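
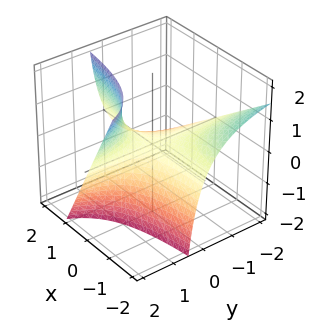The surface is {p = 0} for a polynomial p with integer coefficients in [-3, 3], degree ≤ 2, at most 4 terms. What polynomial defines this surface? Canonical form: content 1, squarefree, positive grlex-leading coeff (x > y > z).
x*y + y*z - z

1. deg p = 2. A generic line meets the surface in up to 2 points.
2. Against the integer gridlines: every point of the x-axis in the box is on the surface; the visible y-axis segment lies entirely on the surface; it meets the z-axis at z = 0 (among the integer gridlines).
3. Solving for integer coefficients yields p as stated.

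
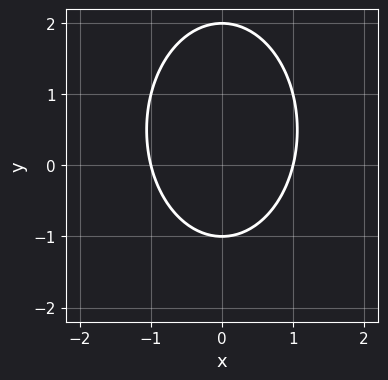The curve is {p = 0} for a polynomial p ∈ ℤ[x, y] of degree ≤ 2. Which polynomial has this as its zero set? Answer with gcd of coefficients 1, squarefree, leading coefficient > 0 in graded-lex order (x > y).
First, the degree is 2 — no degree-1 curve has this shape.
Next, symmetries: mirror symmetry x ↦ −x ⇒ only even powers of x.
Next, reading off the gridlines: among the integer gridlines, it crosses the y-axis at y ∈ {-1, 2}; among the integer gridlines, it crosses the x-axis at x ∈ {-1, 1}.
Finally, assembling these constraints gives the stated polynomial.

2*x^2 + y^2 - y - 2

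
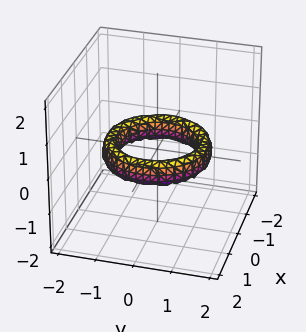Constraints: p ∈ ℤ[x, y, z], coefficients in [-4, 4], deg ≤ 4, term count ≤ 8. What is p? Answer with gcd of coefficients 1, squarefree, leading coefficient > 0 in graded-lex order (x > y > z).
x^4 + 2*x^2*y^2 + y^4 - 3*x^2 - 3*y^2 + 2*z^2 + 2

(a) deg p = 4. A generic line meets the surface in up to 4 points.
(b) Symmetry: every cross-section ⟂ z is a circle, so x, y appear only via x² + y².
(c) Observable constraints: the x-axis gridline crossings are at x ∈ {-1, 1}; among the integer gridlines, it crosses the y-axis at y ∈ {-1, 1}; the surface avoids every integer z-axis point in the box; a circular section at z = 0 has radius exactly 1.
(d) Matching integer coefficients to the picture gives p.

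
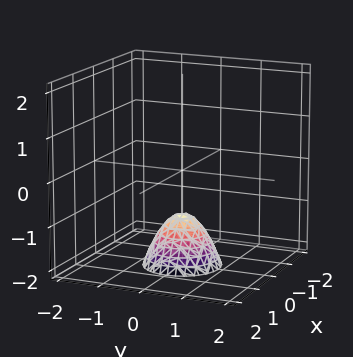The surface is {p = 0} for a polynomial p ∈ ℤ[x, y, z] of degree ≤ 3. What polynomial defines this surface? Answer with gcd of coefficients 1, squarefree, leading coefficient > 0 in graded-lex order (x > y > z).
3*x^2 + 3*y^2 + 2*z + 2

deg p = 2.
By symmetry, the z-axis is an axis of rotation, so x and y enter only as x² + y².
Checking where it meets the axes: a circular section at z = -2 has radius between 0 and 1; the surface avoids every integer y-axis point in the box; it crosses the z-axis at the gridline z = -1.
Matching integer coefficients to the picture gives p.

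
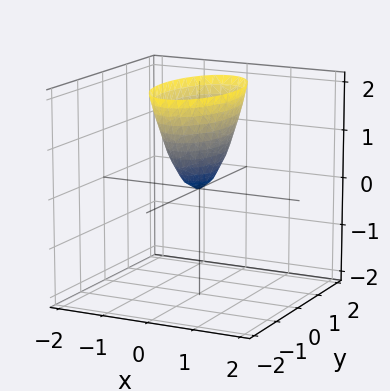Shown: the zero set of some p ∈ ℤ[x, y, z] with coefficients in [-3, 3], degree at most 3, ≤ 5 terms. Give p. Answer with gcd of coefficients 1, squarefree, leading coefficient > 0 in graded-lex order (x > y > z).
3*x^2 + y^2 - z

1. deg p = 2. A single bowl opening along one axis; a quadric.
2. Symmetries: the y ↦ −y reflection is a symmetry, so y appears only in even powers; it's symmetric under x → −x, forcing even powers of x.
3. Checking where it meets the axes: it meets the x-axis at x = 0 (among the integer gridlines); it crosses the z-axis at the gridline z = 0; it crosses the y-axis at the gridline y = 0.
4. Fitting integer coefficients to these (and the overall shape) gives p.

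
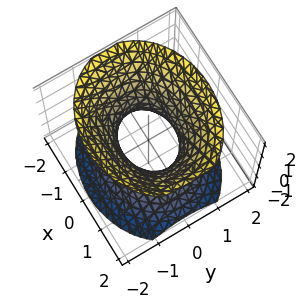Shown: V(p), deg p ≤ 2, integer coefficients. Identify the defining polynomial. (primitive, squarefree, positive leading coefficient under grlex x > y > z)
The degree is 2 — an hourglass — one-sheet hyperboloid; a quadric.
Symmetries: it's symmetric under y → −y, forcing even powers of y; it's symmetric under z → −z, forcing even powers of z; the x ↦ −x reflection is a symmetry, so x appears only in even powers.
From the visible intercepts: among the integer gridlines, it crosses the x-axis at x ∈ {-1, 1}; no z-intercept at any integer in the box.
Matching integer coefficients to the picture gives p.

2*x^2 + 3*y^2 - 2*z^2 - 2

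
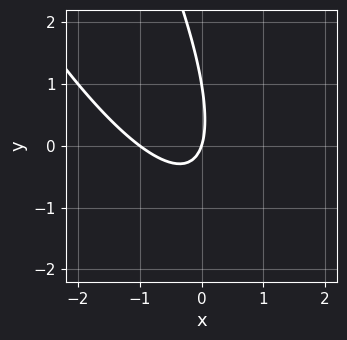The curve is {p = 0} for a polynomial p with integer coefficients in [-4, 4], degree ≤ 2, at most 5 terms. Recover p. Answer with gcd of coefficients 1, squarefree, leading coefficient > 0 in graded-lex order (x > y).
3*x^2 + 3*x*y + y^2 + 3*x - y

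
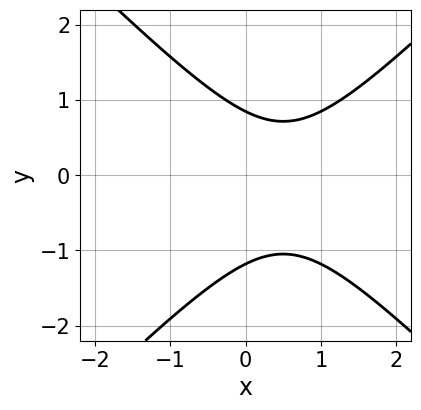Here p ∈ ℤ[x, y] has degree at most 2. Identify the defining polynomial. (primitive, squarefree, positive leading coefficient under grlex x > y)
3*x^2 - 3*y^2 - 3*x - y + 3

1. The degree is 2 — no degree-1 curve has this shape.
2. Against the integer gridlines: it misses every integer gridline on the x-axis.
3. The integer polynomial consistent with all of this is the stated p.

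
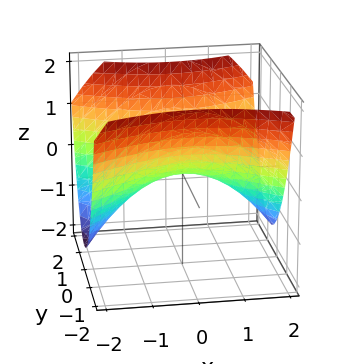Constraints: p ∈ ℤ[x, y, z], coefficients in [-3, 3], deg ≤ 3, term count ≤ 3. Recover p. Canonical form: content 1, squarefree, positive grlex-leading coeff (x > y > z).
x^2 - 2*y^2 + 3*z

Degree: a saddle surface; a quadric, so deg p = 2.
Symmetries: it's symmetric under y → −y, forcing even powers of y; it's symmetric under x → −x, forcing even powers of x.
Reading off the gridlines: it crosses the x-axis at the gridline x = 0; one y-axis crossing is at y = 0.
Solving for integer coefficients yields p as stated.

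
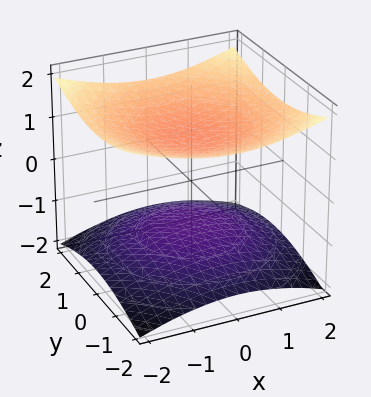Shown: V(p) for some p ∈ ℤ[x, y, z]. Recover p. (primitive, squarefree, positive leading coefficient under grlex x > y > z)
1. The picture has 2 separate pieces. They look like related sheets of one shape, so recover p as a whole.
2. The degree is 2 — two separate bowl-shaped sheets opening away from each other; a quadric.
3. Symmetries: the surface is invariant under rotation about z: p = q(x² + y², z); it's symmetric under z → −z, forcing even powers of z.
4. From the visible intercepts: it misses every integer gridline on the x-axis; the z-axis gridline crossings are at z ∈ {-1, 1}; it misses every integer gridline on the y-axis.
5. Assembling these constraints gives the stated polynomial.

x^2 + y^2 - 3*z^2 + 3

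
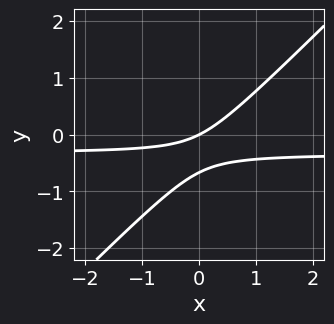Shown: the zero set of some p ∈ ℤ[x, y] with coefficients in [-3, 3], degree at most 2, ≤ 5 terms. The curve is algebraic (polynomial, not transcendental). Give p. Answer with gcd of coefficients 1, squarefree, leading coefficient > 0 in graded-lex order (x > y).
3*x*y - 3*y^2 + x - 2*y

First, the degree is 2 — the shape is more complex than any degree-1 curve.
Then, against the integer gridlines: it crosses the x-axis at the gridline x = 0; it crosses the y-axis at the gridline y = 0.
Finally, the integer polynomial consistent with all of this is the stated p.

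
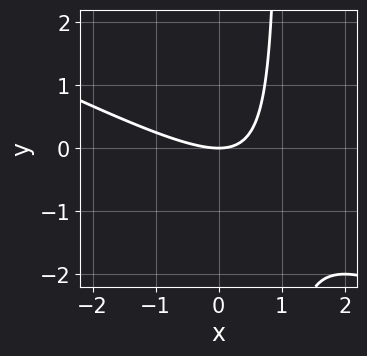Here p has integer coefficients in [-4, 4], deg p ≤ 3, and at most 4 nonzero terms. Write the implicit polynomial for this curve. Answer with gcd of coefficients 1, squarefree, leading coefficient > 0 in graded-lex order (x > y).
x^2 + 2*x*y - 2*y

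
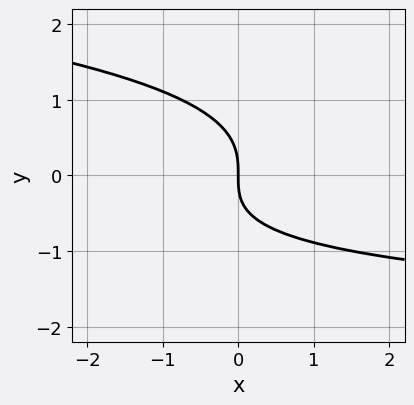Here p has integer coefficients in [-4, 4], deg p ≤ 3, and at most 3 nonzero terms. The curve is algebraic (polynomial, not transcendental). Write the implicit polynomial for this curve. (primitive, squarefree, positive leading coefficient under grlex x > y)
3*y^3 + x*y + 3*x

The degree is 3 — the shape is more complex than any degree-2 curve.
Reading off the gridlines: one y-axis crossing is at y = 0; one x-axis crossing is at x = 0.
Putting this together gives p.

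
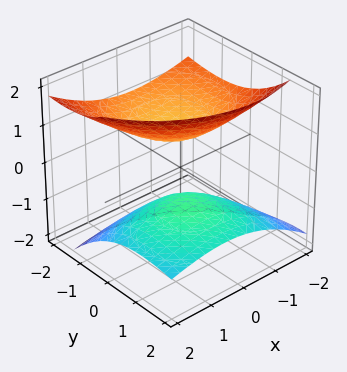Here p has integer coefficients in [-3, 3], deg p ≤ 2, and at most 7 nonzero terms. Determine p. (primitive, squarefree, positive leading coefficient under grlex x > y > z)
The picture has 2 separate pieces. They look like related sheets of one shape, so recover p as a whole.
The degree is 2 — no degree-1 surface has this shape.
Against the integer gridlines: no y-intercept at any integer in the box; it misses every integer gridline on the x-axis.
Together with the visible shape, these determine p as stated.

x^2 + x*z + y^2 + 2*y*z - 2*z^2 + 1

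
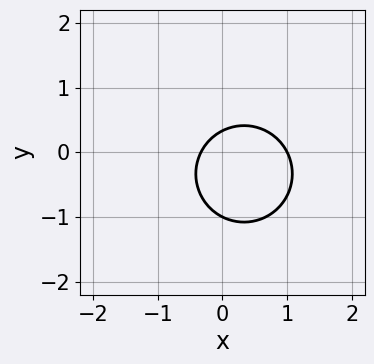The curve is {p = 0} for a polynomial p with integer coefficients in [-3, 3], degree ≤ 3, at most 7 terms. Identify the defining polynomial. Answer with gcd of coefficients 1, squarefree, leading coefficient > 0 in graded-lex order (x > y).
3*x^2 + 3*y^2 - 2*x + 2*y - 1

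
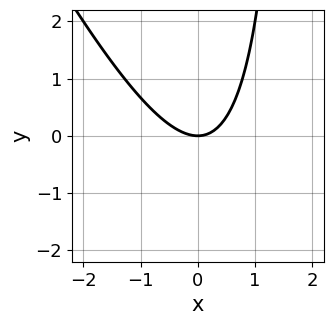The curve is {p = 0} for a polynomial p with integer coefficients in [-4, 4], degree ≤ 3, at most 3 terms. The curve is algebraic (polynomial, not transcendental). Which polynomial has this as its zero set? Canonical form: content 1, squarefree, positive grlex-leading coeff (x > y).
(a) deg p = 2. A generic line meets the curve in up to 2 points.
(b) Checking where it meets the axes: one y-axis crossing is at y = 0; one x-axis crossing is at x = 0.
(c) The integer polynomial consistent with all of this is the stated p.

2*x^2 + x*y - 2*y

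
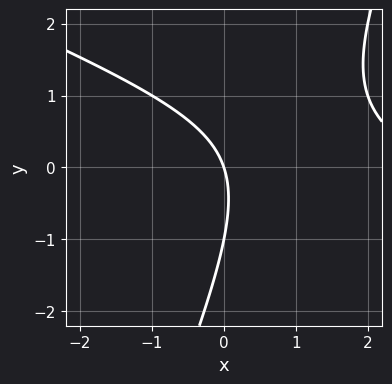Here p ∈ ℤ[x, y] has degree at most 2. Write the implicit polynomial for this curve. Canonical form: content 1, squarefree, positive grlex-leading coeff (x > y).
x^2 + 2*x*y - y^2 - 3*x - y

First, degree: no degree-1 curve has this shape, so deg p = 2.
Next, reading off the gridlines: the y-axis gridline crossings are at y ∈ {-1, 0}; it crosses the x-axis at the gridline x = 0.
Finally, matching integer coefficients to the picture gives p.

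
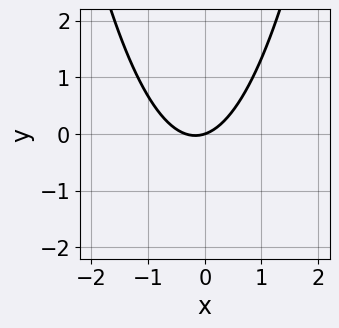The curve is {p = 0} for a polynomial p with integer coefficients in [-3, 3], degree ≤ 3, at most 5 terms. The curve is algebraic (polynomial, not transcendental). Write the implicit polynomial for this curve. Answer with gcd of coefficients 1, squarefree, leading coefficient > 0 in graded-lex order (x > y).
3*x^2 + x - 3*y

First, deg p = 2. No degree-1 curve has this shape.
Next, checking where it meets the axes: it crosses the x-axis at the gridline x = 0; it crosses the y-axis at the gridline y = 0.
Finally, solving for integer coefficients yields p as stated.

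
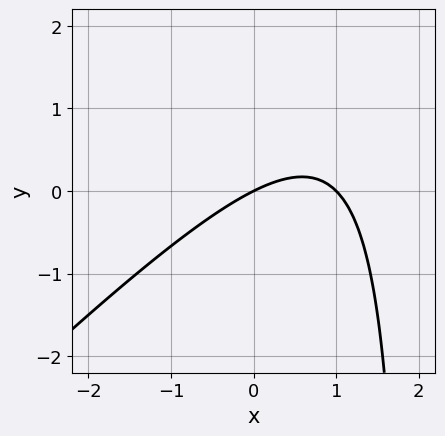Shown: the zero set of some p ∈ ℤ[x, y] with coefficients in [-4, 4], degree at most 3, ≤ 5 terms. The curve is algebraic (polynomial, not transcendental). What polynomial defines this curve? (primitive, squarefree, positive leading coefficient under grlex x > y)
x^2 - x*y - x + 2*y

1. Degree: no degree-1 curve has this shape, so deg p = 2.
2. Observable constraints: it meets the y-axis at y = 0 (among the integer gridlines); among the integer gridlines, it crosses the x-axis at x ∈ {0, 1}.
3. Putting this together gives p.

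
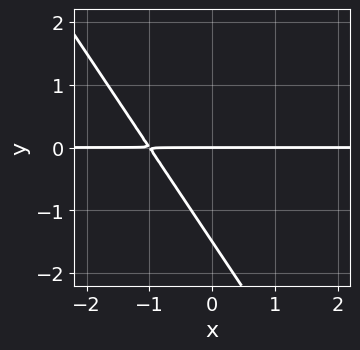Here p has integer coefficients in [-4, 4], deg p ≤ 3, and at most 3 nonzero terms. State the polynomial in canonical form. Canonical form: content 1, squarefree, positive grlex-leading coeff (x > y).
(a) deg p = 2. The shape is more complex than any degree-1 curve.
(b) Reading off the gridlines: every point of the x-axis in the box is on the curve; it meets the y-axis at y = 0 (among the integer gridlines).
(c) Solving for integer coefficients yields p as stated.

3*x*y + 2*y^2 + 3*y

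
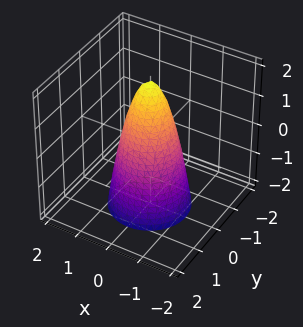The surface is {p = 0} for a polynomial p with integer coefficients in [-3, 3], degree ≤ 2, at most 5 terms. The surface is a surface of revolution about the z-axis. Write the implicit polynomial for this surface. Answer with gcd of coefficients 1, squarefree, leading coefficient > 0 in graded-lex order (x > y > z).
3*x^2 + 3*y^2 + z - 2

First, the degree is 2 — no degree-1 surface has this shape.
Next, symmetries: rotational symmetry about the z-axis ⇒ p depends on x, y only through x² + y².
Then, checking where it meets the axes: it crosses the z-axis at the gridline z = 2; a circular section at z = -2 has radius between 1 and 2.
Finally, together with the visible shape, these determine p as stated.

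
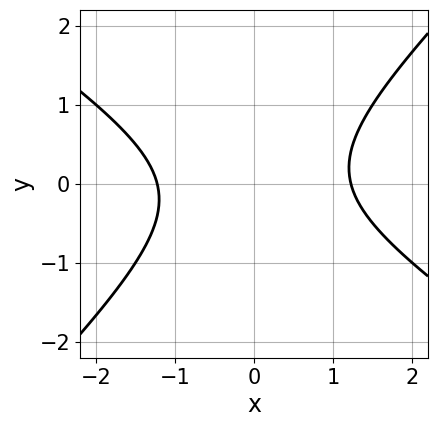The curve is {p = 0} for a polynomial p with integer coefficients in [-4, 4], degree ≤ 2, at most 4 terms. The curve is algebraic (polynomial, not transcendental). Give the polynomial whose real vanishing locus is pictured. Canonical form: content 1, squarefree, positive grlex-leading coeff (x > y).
2*x^2 + x*y - 3*y^2 - 3

1. deg p = 2. No degree-1 curve has this shape.
2. From the axis intercepts and sections: the curve avoids every integer y-axis point in the box.
3. Putting this together gives p.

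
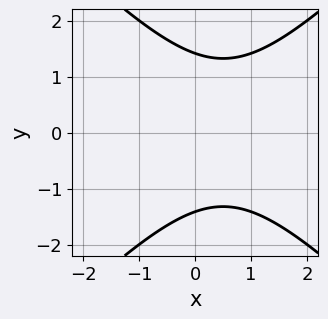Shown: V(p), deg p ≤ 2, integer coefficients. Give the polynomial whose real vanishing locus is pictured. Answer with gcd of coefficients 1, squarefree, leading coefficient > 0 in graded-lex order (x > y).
x^2 - y^2 - x + 2

(a) deg p = 2. A generic line meets the curve in up to 2 points.
(b) Symmetries: it's symmetric under y → −y, forcing even powers of y.
(c) Checking where it meets the axes: the curve avoids every integer x-axis point in the box.
(d) Solving for integer coefficients yields p as stated.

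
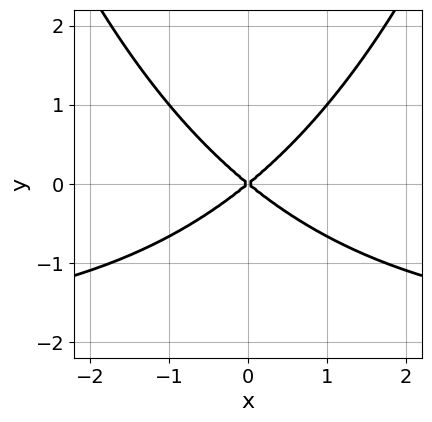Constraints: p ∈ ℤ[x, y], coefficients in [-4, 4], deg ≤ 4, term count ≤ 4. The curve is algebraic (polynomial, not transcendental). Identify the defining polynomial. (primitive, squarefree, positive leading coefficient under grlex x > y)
x^2*y + 2*x^2 - 3*y^2

First, the degree is 3 — no degree-2 curve has this shape.
Then, symmetries: it's symmetric under x → −x, forcing even powers of x.
Then, reading off the gridlines: it meets the y-axis at y = 0 (among the integer gridlines); one x-axis crossing is at x = 0.
Finally, together with the visible shape, these determine p as stated.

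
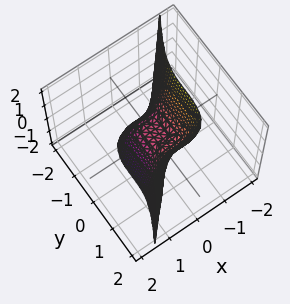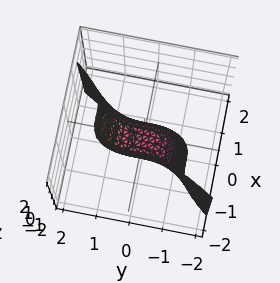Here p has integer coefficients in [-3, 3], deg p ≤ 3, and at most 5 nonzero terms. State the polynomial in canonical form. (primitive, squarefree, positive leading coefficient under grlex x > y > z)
(a) deg p = 3. The shape is more complex than any degree-2 surface.
(b) Against the integer gridlines: one y-axis crossing is at y = 0; it crosses the z-axis at the gridline z = 0; one x-axis crossing is at x = 0.
(c) Solving for integer coefficients yields p as stated.

3*x^3 - y^3 + x^2 + z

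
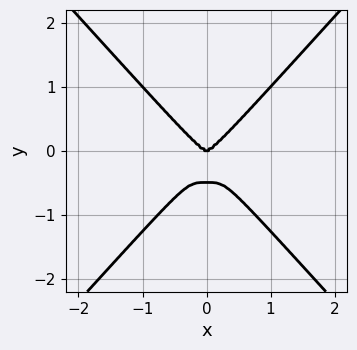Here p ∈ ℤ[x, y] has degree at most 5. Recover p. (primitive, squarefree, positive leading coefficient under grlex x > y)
1. The degree is 4 — no degree-3 curve has this shape.
2. Symmetries: it's symmetric under x → −x, forcing even powers of x.
3. From the visible intercepts: one y-axis crossing is at y = 0; one x-axis crossing is at x = 0.
4. Matching integer coefficients to the picture gives p.

3*x^4 - 2*y^4 - y^3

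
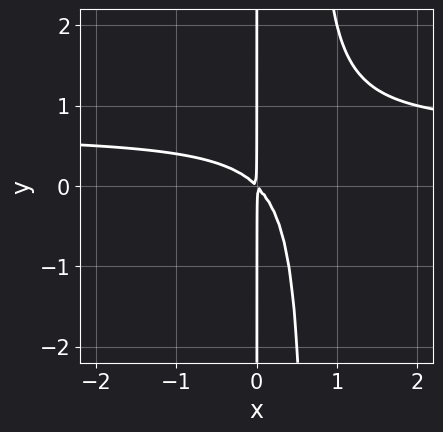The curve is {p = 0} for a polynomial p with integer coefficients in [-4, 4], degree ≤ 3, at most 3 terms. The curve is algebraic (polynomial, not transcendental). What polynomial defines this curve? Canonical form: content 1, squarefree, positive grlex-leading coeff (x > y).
(a) The degree is 3 — no degree-2 curve has this shape.
(b) Against the integer gridlines: the visible y-axis segment lies entirely on the curve.
(c) These observations pin down the coefficients.

3*x^2*y - 2*x^2 - 2*x*y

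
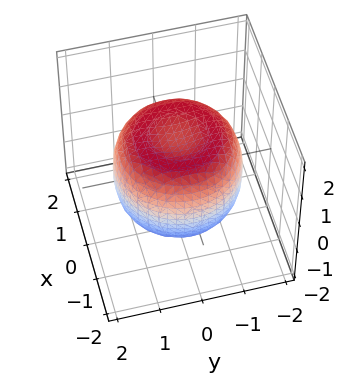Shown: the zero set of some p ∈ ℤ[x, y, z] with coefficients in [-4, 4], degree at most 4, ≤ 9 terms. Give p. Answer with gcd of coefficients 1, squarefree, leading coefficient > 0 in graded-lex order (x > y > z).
Degree: a generic line meets the surface in up to 4 points, so deg p = 4.
Symmetries: the z-axis is an axis of rotation, so x and y enter only as x² + y².
Checking where it meets the axes: the z-axis gridline crossings are at z ∈ {-1, 1}; a circular section at z = 1 has radius between 1 and 2.
Assembling these constraints gives the stated polynomial.

2*x^4 + 4*x^2*y^2 + 2*y^4 - 3*x^2 - 3*y^2 + 3*z^2 - 3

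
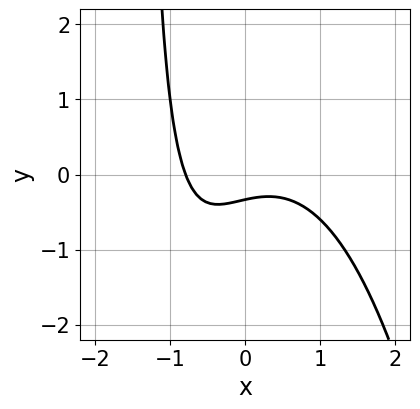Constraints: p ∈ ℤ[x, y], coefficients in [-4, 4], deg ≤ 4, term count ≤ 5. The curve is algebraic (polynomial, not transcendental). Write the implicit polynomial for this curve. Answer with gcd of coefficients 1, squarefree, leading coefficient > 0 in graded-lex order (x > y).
2*x^3 + 2*x*y + 3*y + 1

deg p = 3.
Matching integer coefficients to the picture gives p.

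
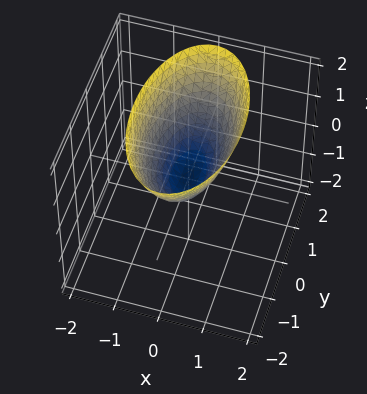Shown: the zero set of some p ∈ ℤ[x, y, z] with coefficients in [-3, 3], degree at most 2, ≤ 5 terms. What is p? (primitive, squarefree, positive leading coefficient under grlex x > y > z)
3*x^2 + y^2 - 2*z

(a) The degree is 2 — a single bowl opening along one axis; a quadric.
(b) Symmetries: mirror symmetry y ↦ −y ⇒ only even powers of y; mirror symmetry x ↦ −x ⇒ only even powers of x.
(c) Checking where it meets the axes: it meets the z-axis at z = 0 (among the integer gridlines); it meets the y-axis at y = 0 (among the integer gridlines); it crosses the x-axis at the gridline x = 0.
(d) Assembling these constraints gives the stated polynomial.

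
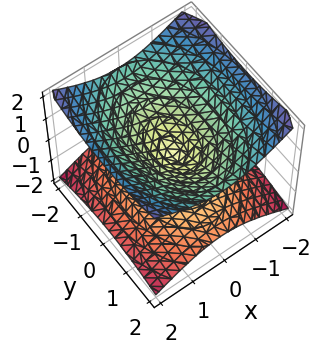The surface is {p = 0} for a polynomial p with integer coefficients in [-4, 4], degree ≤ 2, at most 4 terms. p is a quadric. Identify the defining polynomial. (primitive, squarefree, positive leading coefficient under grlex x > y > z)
The degree is 2 — two nappes meeting at a single point; a quadric.
Symmetries: the z ↦ −z reflection is a symmetry, so z appears only in even powers; it's symmetric under y → −y, forcing even powers of y; it's symmetric under x → −x, forcing even powers of x.
Checking where it meets the axes: it meets the z-axis at z = 0 (among the integer gridlines); it crosses the x-axis at the gridline x = 0; it crosses the y-axis at the gridline y = 0.
Matching integer coefficients to the picture gives p.

2*x^2 + y^2 - 3*z^2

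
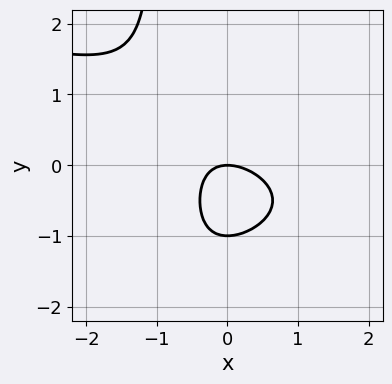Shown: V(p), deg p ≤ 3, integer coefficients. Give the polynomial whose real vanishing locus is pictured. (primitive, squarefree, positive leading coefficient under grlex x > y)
deg p = 3. No degree-2 curve has this shape.
Reading off the gridlines: among the integer gridlines, it crosses the y-axis at y ∈ {-1, 0}; one x-axis crossing is at x = 0.
Solving for integer coefficients yields p as stated.

x*y^2 + x^2 + x*y + y^2 + y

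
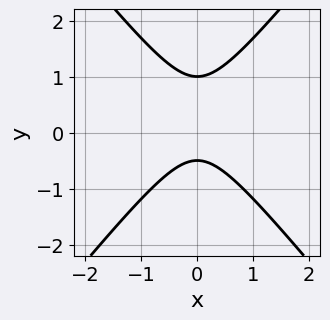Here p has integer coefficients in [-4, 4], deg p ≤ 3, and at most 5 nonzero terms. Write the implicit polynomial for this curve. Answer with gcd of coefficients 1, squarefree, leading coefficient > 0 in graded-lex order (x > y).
3*x^2 - 2*y^2 + y + 1

1. deg p = 2. No degree-1 curve has this shape.
2. Symmetries: the x ↦ −x reflection is a symmetry, so x appears only in even powers.
3. Observable constraints: one y-axis crossing is at y = 1; it misses every integer gridline on the x-axis.
4. Matching integer coefficients to the picture gives p.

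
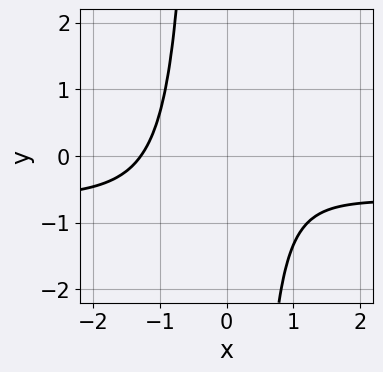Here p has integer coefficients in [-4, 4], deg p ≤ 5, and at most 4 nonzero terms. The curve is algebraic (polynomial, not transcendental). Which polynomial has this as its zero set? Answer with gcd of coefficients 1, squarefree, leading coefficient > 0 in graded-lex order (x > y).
(a) deg p = 4. The shape is more complex than any degree-3 curve.
(b) Observable constraints: it misses every integer gridline on the y-axis.
(c) Assembling these constraints gives the stated polynomial.

3*x^3*y + 2*x^3 - x + 3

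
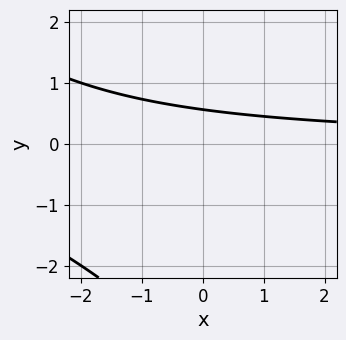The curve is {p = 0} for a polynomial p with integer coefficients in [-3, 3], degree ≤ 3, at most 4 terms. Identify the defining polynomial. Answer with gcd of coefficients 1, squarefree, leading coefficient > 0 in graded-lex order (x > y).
x*y + y^2 + 3*y - 2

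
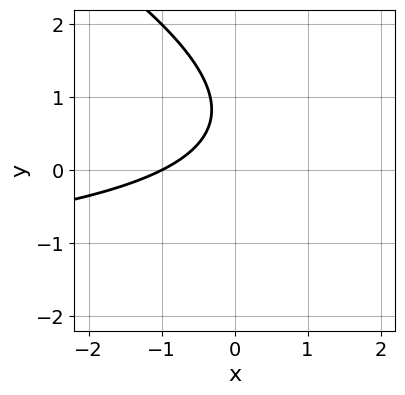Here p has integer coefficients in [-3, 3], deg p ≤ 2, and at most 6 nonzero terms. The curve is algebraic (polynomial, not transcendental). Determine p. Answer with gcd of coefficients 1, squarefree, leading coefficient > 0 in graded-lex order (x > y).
x*y + 2*y^2 + 2*x - 3*y + 2

(a) The degree is 2 — a generic line meets the curve in up to 2 points.
(b) From the visible intercepts: it crosses the x-axis at the gridline x = -1; no y-intercept at any integer in the box.
(c) Solving for integer coefficients yields p as stated.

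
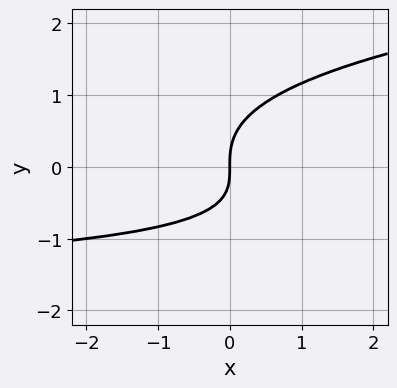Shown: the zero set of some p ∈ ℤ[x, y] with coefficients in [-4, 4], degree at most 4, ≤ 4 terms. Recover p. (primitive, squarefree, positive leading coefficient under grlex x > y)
2*y^3 - x*y - 2*x

1. The degree is 3 — a generic line meets the curve in up to 3 points.
2. From the axis intercepts and sections: one y-axis crossing is at y = 0; it meets the x-axis at x = 0 (among the integer gridlines).
3. The integer polynomial consistent with all of this is the stated p.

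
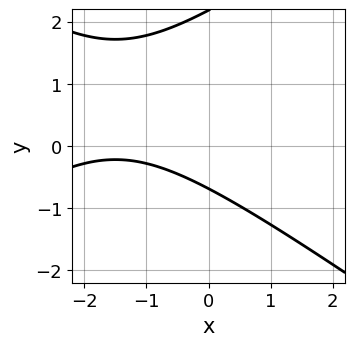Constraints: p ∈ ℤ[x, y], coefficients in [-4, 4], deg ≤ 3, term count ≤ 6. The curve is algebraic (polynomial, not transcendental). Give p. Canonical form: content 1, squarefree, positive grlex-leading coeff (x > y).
x^2 - 2*y^2 + 3*x + 3*y + 3

First, the degree is 2 — the shape is more complex than any degree-1 curve.
Next, checking where it meets the axes: the curve avoids every integer x-axis point in the box.
Finally, together with the visible shape, these determine p as stated.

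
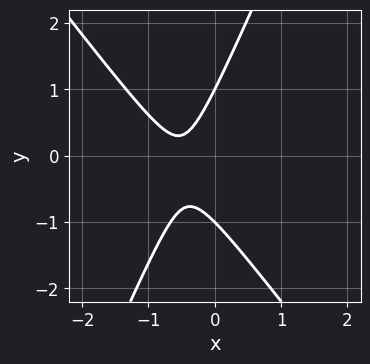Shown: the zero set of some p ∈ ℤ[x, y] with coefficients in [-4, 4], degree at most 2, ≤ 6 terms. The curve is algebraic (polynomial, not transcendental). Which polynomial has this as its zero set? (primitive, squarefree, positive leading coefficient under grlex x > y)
1. deg p = 2. A generic line meets the curve in up to 2 points.
2. From the visible intercepts: no x-intercept at any integer in the box; the y-axis gridline crossings are at y ∈ {-1, 1}.
3. Putting this together gives p.

3*x^2 + x*y - y^2 + 3*x + 1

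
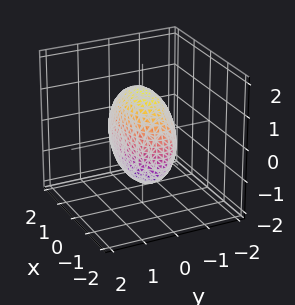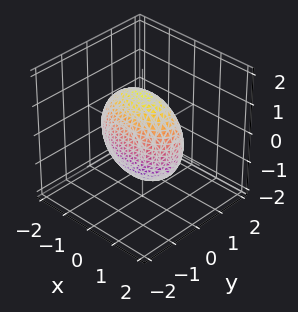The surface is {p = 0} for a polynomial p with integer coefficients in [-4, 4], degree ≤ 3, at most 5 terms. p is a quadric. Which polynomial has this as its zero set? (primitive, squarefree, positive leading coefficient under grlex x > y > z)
(a) deg p = 2. A closed, bounded, convex surface; a quadric.
(b) Symmetries: mirror symmetry x ↦ −x ⇒ only even powers of x; mirror symmetry y ↦ −y ⇒ only even powers of y; the z ↦ −z reflection is a symmetry, so z appears only in even powers.
(c) Solving for integer coefficients yields p as stated.

x^2 + 3*y^2 + z^2 - 2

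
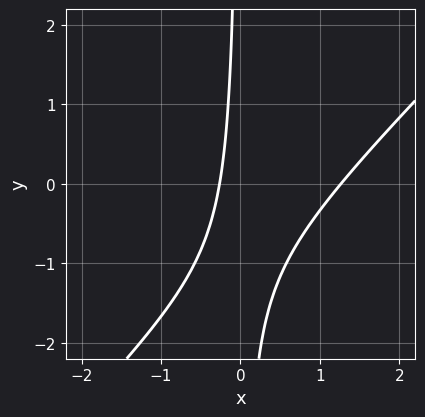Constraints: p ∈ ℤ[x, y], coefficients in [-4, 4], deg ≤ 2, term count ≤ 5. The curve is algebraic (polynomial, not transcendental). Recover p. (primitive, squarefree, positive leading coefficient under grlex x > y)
3*x^2 - 3*x*y - 3*x - 1

First, deg p = 2. The shape is more complex than any degree-1 curve.
Next, from the axis intercepts and sections: no y-intercept at any integer in the box.
Finally, the integer polynomial consistent with all of this is the stated p.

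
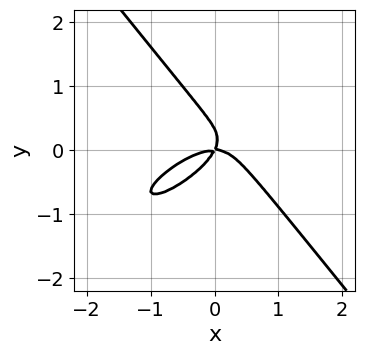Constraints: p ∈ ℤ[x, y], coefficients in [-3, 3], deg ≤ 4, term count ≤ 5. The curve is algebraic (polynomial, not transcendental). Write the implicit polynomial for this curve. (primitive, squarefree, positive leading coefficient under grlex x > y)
(a) The degree is 3 — no degree-2 curve has this shape.
(b) From the visible intercepts: it meets the x-axis at x = 0 (among the integer gridlines); one y-axis crossing is at y = 0.
(c) Matching integer coefficients to the picture gives p.

2*x^3 - 3*x^2*y + 3*y^3 + 2*x*y - y^2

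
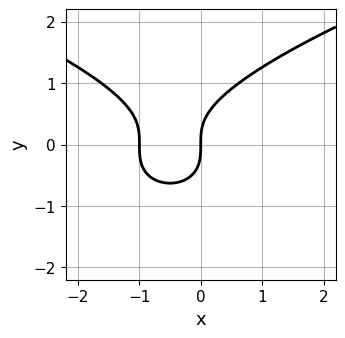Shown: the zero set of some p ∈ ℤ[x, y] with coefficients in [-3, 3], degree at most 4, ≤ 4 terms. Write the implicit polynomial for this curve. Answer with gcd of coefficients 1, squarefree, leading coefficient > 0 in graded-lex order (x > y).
(a) The degree is 3 — a generic line meets the curve in up to 3 points.
(b) Against the integer gridlines: one y-axis crossing is at y = 0; the x-axis gridline crossings are at x ∈ {-1, 0}.
(c) Together with the visible shape, these determine p as stated.

y^3 - x^2 - x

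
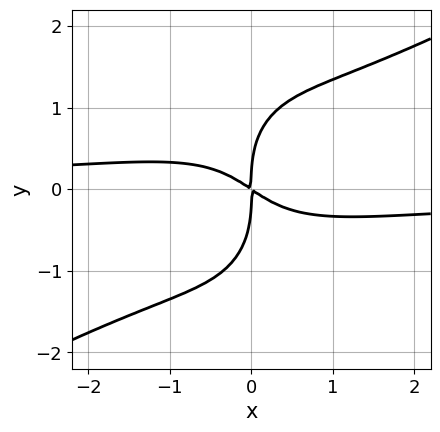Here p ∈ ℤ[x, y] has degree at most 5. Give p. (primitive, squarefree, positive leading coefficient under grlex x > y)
2*x^3*y - 3*x^2*y^2 - y^4 + 2*x^2 + 3*x*y

deg p = 4.
Against the integer gridlines: one y-axis crossing is at y = 0; one x-axis crossing is at x = 0.
The integer polynomial consistent with all of this is the stated p.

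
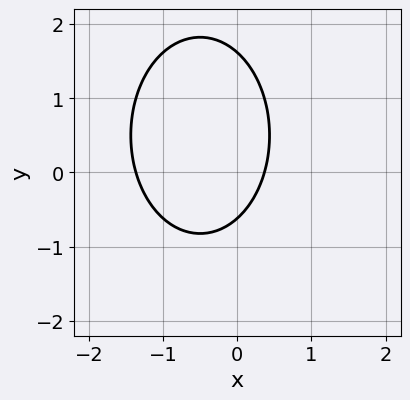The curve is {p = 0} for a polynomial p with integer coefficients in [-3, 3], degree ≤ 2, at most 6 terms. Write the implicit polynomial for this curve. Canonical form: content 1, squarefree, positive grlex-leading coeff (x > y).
2*x^2 + y^2 + 2*x - y - 1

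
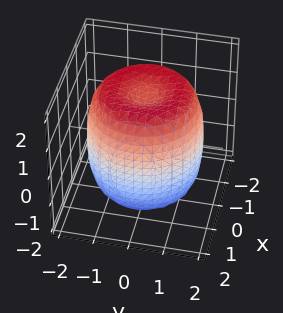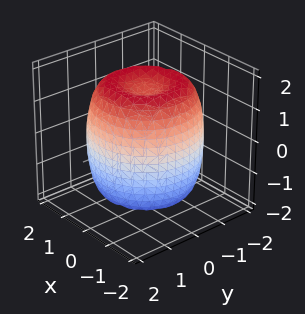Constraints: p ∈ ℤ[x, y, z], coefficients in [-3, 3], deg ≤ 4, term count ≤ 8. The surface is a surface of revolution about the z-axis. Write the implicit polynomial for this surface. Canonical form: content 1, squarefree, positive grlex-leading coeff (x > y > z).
x^4 + 2*x^2*y^2 + y^4 - 2*x^2 - 2*y^2 + z^2 - 2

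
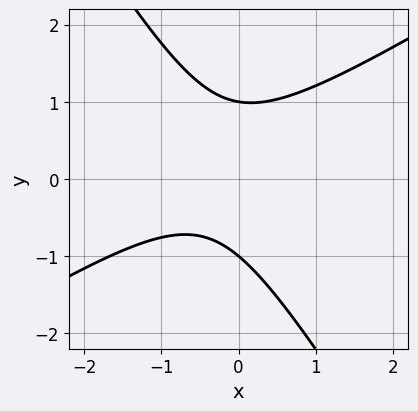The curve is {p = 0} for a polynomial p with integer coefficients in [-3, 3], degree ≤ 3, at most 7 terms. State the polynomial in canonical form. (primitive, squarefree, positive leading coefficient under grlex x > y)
3*x^2 - 3*x*y - 3*y^2 + 2*x + 3

First, the degree is 2 — a generic line meets the curve in up to 2 points.
Then, checking where it meets the axes: no x-intercept at any integer in the box; the y-axis gridline crossings are at y ∈ {-1, 1}.
Finally, together with the visible shape, these determine p as stated.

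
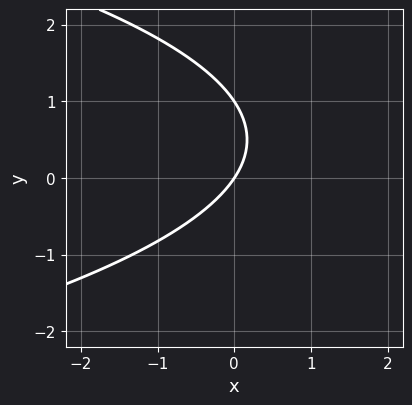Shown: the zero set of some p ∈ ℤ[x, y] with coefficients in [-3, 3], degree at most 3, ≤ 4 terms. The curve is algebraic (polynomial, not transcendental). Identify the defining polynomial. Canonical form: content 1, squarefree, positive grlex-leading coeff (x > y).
2*y^2 + 3*x - 2*y

1. The degree is 2 — no degree-1 curve has this shape.
2. From the visible intercepts: the y-axis gridline crossings are at y ∈ {0, 1}; it crosses the x-axis at the gridline x = 0.
3. Assembling these constraints gives the stated polynomial.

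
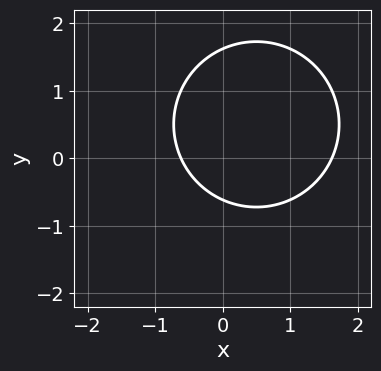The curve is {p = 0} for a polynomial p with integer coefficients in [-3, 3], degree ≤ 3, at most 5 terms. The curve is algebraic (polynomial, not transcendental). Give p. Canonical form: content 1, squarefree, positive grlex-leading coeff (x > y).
x^2 + y^2 - x - y - 1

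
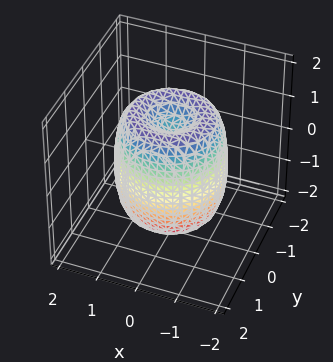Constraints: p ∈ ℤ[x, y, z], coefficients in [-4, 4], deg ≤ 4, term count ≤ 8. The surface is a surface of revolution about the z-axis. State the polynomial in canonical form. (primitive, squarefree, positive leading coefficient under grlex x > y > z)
The degree is 4 — no degree-3 surface has this shape.
Symmetries: rotational symmetry about the z-axis ⇒ p depends on x, y only through x² + y².
Checking where it meets the axes: a circular section at z = 1 has radius between 1 and 2; among the integer gridlines, it crosses the z-axis at z ∈ {-1, 1}.
These observations pin down the coefficients.

2*x^4 + 4*x^2*y^2 + 2*y^4 - 3*x^2 - 3*y^2 + z^2 - 1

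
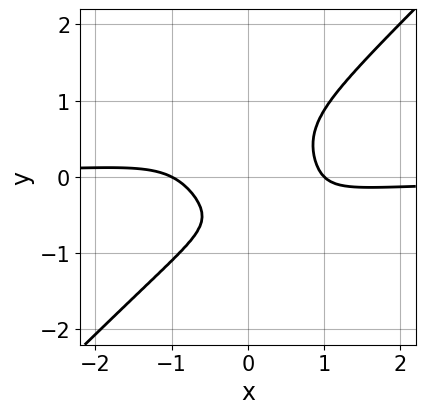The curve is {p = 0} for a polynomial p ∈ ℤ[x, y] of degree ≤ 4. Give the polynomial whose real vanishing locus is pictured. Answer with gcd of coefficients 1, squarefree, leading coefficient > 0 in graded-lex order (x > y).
1. deg p = 4.
2. Against the integer gridlines: among the integer gridlines, it crosses the x-axis at x ∈ {-1, 1}; the curve avoids every integer y-axis point in the box.
3. The integer polynomial consistent with all of this is the stated p.

3*x^3*y - 3*y^4 + x^2 - y - 1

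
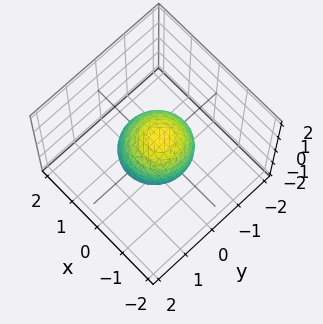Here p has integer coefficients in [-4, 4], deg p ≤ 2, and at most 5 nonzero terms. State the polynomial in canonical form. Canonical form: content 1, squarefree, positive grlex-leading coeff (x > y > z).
3*x^2 + x*z + 3*y^2 + 2*z^2 - 3

First, the degree is 2 — no degree-1 surface has this shape.
Next, observable constraints: among the integer gridlines, it crosses the y-axis at y ∈ {-1, 1}; the x-axis gridline crossings are at x ∈ {-1, 1}.
Finally, the integer polynomial consistent with all of this is the stated p.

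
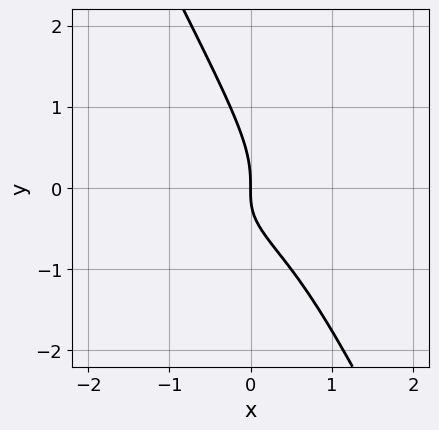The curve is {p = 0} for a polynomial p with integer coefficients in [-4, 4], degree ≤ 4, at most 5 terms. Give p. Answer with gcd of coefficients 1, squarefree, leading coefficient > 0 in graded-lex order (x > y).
2*x*y^2 + y^3 + x*y + x

(a) deg p = 3.
(b) Against the integer gridlines: one x-axis crossing is at x = 0; it meets the y-axis at y = 0 (among the integer gridlines).
(c) Putting this together gives p.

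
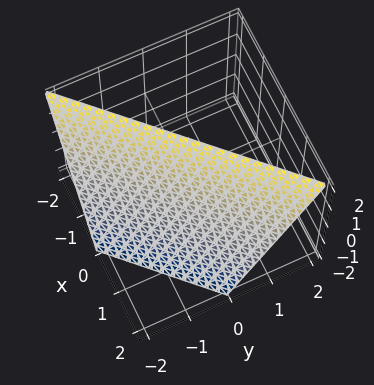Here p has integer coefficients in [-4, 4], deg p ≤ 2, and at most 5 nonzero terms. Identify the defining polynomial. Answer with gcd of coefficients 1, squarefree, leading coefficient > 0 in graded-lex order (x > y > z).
1. Degree: every cross-section is a straight line — this is a plane, so deg p = 1.
2. From the axis intercepts and sections: it crosses the z-axis at the gridline z = 2; it crosses the x-axis at the gridline x = 1; it meets the y-axis at y = -1 (among the integer gridlines).
3. Fitting integer coefficients to these (and the overall shape) gives p.

2*x - 2*y + z - 2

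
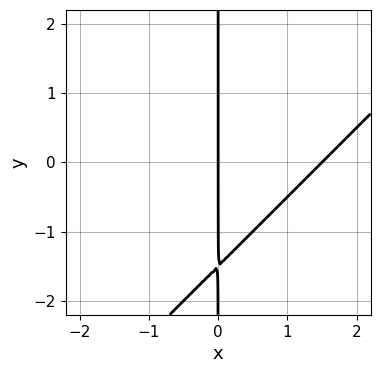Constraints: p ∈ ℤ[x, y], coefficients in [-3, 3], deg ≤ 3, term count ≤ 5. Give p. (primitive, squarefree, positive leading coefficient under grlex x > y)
1. Degree: no degree-1 curve has this shape, so deg p = 2.
2. From the axis intercepts and sections: every point of the y-axis in the box is on the curve; it crosses the x-axis at the gridline x = 0.
3. The integer polynomial consistent with all of this is the stated p.

2*x^2 - 2*x*y - 3*x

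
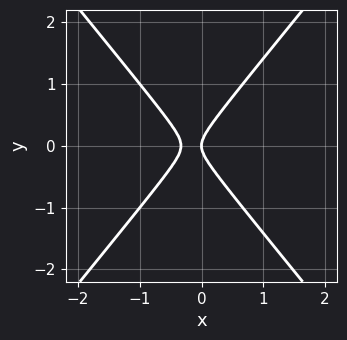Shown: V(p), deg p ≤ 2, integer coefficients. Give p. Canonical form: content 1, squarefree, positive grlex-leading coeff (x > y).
3*x^2 - 2*y^2 + x

(a) deg p = 2. No degree-1 curve has this shape.
(b) Symmetries: mirror symmetry y ↦ −y ⇒ only even powers of y.
(c) From the visible intercepts: one y-axis crossing is at y = 0; it crosses the x-axis at the gridline x = 0.
(d) Fitting integer coefficients to these (and the overall shape) gives p.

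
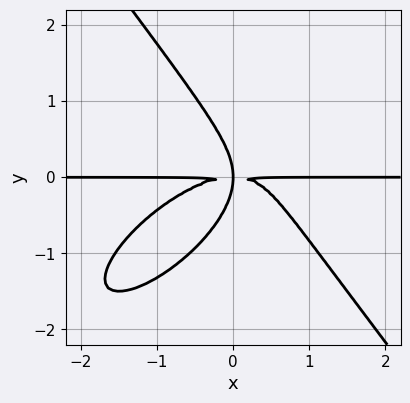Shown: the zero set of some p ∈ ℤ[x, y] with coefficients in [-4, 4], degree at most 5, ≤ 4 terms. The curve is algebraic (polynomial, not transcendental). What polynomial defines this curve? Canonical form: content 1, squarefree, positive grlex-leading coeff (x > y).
First, deg p = 4. No degree-3 curve has this shape.
Then, checking where it meets the axes: every point of the x-axis in the box is on the curve.
Finally, matching integer coefficients to the picture gives p.

2*x^3*y - 2*x^2*y^2 + 2*y^4 + 3*x*y^2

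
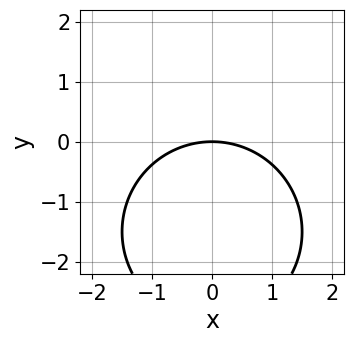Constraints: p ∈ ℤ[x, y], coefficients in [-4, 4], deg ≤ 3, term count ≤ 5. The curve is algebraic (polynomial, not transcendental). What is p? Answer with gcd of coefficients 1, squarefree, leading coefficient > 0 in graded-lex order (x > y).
First, deg p = 2. No degree-1 curve has this shape.
Then, symmetries: mirror symmetry x ↦ −x ⇒ only even powers of x.
Then, reading off the gridlines: it meets the x-axis at x = 0 (among the integer gridlines); it crosses the y-axis at the gridline y = 0.
Finally, assembling these constraints gives the stated polynomial.

x^2 + y^2 + 3*y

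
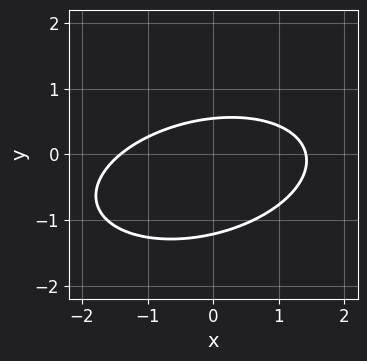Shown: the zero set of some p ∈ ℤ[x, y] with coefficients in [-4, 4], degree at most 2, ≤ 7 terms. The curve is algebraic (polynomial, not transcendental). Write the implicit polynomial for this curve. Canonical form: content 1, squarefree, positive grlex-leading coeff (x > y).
1. The degree is 2 — no degree-1 curve has this shape.
2. Putting this together gives p.

x^2 - x*y + 3*y^2 + 2*y - 2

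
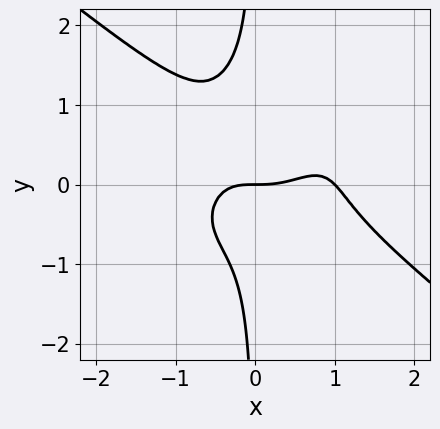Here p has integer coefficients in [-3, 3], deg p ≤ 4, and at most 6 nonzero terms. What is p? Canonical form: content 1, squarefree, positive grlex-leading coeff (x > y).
x^4 + 2*x*y^3 - x^3 - x*y^2 + y

1. The degree is 4 — no degree-3 curve has this shape.
2. Checking where it meets the axes: among the integer gridlines, it crosses the x-axis at x ∈ {0, 1}; it crosses the y-axis at the gridline y = 0.
3. Putting this together gives p.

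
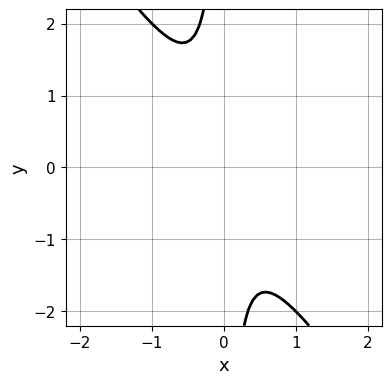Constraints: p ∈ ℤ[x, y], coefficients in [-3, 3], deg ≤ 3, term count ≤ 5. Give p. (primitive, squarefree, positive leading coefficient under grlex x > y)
3*x^2 + 2*x*y + 1

1. Degree: a generic line meets the curve in up to 2 points, so deg p = 2.
2. Observable constraints: it misses every integer gridline on the y-axis; it misses every integer gridline on the x-axis.
3. Together with the visible shape, these determine p as stated.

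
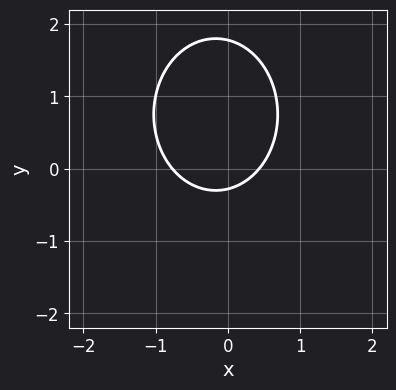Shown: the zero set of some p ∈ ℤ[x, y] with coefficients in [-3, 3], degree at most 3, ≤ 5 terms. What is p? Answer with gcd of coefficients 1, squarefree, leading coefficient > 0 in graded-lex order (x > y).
The degree is 2 — the shape is more complex than any degree-1 curve.
Putting this together gives p.

3*x^2 + 2*y^2 + x - 3*y - 1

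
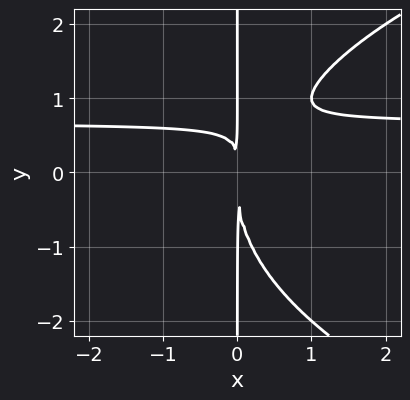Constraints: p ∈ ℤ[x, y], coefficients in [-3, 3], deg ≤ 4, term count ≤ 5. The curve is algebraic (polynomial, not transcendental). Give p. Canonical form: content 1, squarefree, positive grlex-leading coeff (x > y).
First, the degree is 4 — the shape is more complex than any degree-3 curve.
Then, reading off the gridlines: every point of the y-axis in the box is on the curve.
Finally, matching integer coefficients to the picture gives p.

x*y^3 - 3*x^2*y + 2*x^2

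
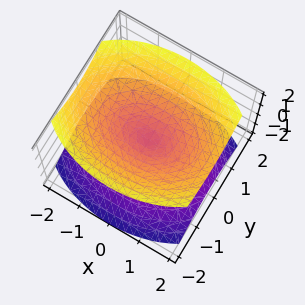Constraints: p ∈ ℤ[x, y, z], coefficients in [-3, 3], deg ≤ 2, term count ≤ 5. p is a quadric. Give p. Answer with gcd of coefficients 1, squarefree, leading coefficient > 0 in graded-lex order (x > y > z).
1. I count 2 distinct pieces. They look like related sheets of one shape, so recover p as a whole.
2. Degree: a double cone through the origin; a quadric, so deg p = 2.
3. Symmetries: the y ↦ −y reflection is a symmetry, so y appears only in even powers; mirror symmetry x ↦ −x ⇒ only even powers of x; it's symmetric under z → −z, forcing even powers of z.
4. From the visible intercepts: one x-axis crossing is at x = 0; one y-axis crossing is at y = 0; one z-axis crossing is at z = 0.
5. Together with the visible shape, these determine p as stated.

x^2 + 2*y^2 - 2*z^2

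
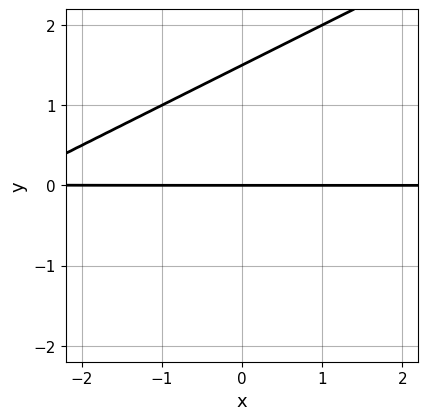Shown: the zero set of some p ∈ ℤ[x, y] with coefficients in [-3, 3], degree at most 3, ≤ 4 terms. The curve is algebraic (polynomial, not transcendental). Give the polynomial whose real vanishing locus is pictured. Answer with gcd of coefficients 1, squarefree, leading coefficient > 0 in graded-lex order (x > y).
1. The degree is 2 — the shape is more complex than any degree-1 curve.
2. Observable constraints: it meets the y-axis at y = 0 (among the integer gridlines); every point of the x-axis in the box is on the curve.
3. Putting this together gives p.

x*y - 2*y^2 + 3*y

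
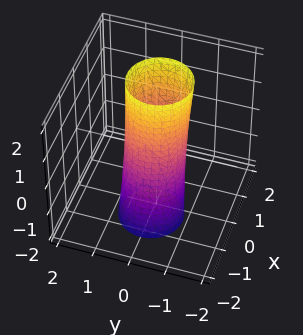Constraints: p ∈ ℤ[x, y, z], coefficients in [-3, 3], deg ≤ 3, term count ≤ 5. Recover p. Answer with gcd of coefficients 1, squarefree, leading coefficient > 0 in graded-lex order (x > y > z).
The degree is 2 — the shape is more complex than any degree-1 surface.
Reading off the gridlines: it misses every integer gridline on the z-axis.
Matching integer coefficients to the picture gives p.

3*x^2 - x*z + 3*y^2 - 2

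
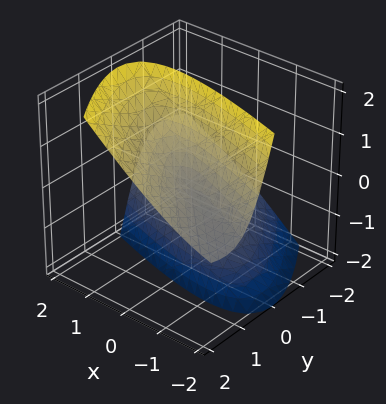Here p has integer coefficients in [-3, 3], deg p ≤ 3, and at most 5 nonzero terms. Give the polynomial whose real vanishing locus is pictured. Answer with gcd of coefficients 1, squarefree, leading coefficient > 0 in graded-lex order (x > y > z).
First, there are 2 components. They look like related sheets of one shape, so recover p as a whole.
Next, the degree is 2 — a generic line meets the surface in up to 2 points.
Next, against the integer gridlines: it meets the y-axis at y = 0 (among the integer gridlines); it crosses the z-axis at the gridline z = 0; it crosses the x-axis at the gridline x = 0.
Finally, together with the visible shape, these determine p as stated.

x^2 + 3*x*y + 2*y^2 - 3*y*z - z^2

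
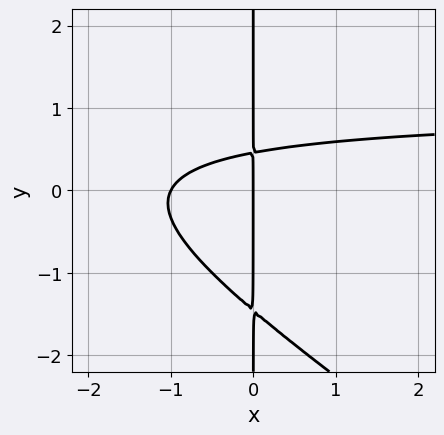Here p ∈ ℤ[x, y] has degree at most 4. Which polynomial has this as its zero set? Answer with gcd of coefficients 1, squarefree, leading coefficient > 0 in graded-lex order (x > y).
First, degree: no degree-2 curve has this shape, so deg p = 3.
Then, from the visible intercepts: the x-axis gridline crossings are at x ∈ {-1, 0}; the visible y-axis segment lies entirely on the curve.
Finally, the integer polynomial consistent with all of this is the stated p.

2*x^2*y + 3*x*y^2 - 2*x^2 + 3*x*y - 2*x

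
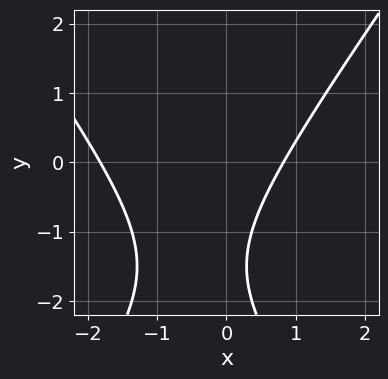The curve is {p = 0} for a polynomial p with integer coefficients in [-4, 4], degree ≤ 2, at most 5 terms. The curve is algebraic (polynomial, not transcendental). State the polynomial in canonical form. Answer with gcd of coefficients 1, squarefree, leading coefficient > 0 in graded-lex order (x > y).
2*x^2 - y^2 + 2*x - 3*y - 3

1. deg p = 2. The shape is more complex than any degree-1 curve.
2. Against the integer gridlines: it misses every integer gridline on the y-axis.
3. Solving for integer coefficients yields p as stated.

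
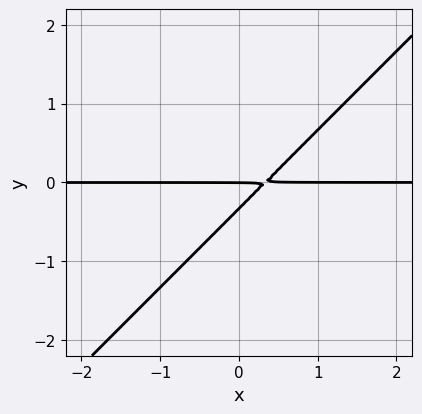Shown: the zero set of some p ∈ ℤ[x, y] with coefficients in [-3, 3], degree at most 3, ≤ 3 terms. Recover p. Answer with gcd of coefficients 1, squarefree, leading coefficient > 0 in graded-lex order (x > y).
1. The degree is 2 — the shape is more complex than any degree-1 curve.
2. From the visible intercepts: it meets the y-axis at y = 0 (among the integer gridlines); the visible x-axis segment lies entirely on the curve.
3. Together with the visible shape, these determine p as stated.

3*x*y - 3*y^2 - y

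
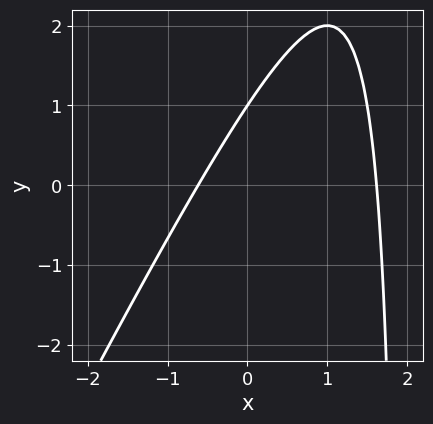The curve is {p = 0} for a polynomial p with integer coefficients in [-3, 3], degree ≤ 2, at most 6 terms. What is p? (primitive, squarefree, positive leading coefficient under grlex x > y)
2*x^2 - x*y - 2*x + 2*y - 2

(a) The degree is 2 — the shape is more complex than any degree-1 curve.
(b) From the visible intercepts: it crosses the y-axis at the gridline y = 1.
(c) Matching integer coefficients to the picture gives p.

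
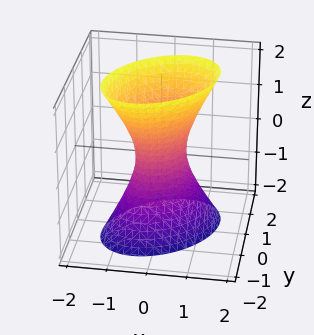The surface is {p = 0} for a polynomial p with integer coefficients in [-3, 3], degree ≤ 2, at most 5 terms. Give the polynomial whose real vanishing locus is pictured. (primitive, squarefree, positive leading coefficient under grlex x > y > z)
3*x^2 - 2*x*y + 3*y^2 - z^2 - 1

The degree is 2 — the shape is more complex than any degree-1 surface.
Observable constraints: it misses every integer gridline on the z-axis.
Matching integer coefficients to the picture gives p.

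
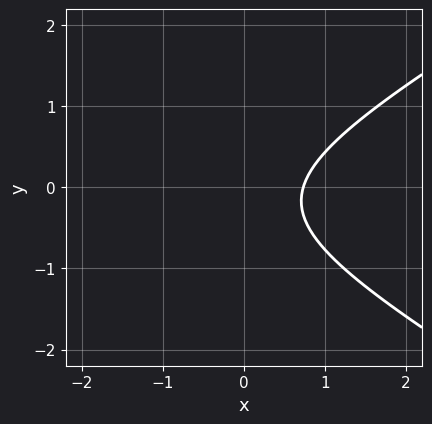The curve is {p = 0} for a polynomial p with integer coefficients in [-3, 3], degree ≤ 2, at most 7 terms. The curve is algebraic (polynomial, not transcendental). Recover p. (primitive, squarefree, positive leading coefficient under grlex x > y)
deg p = 2. The shape is more complex than any degree-1 curve.
Reading off the gridlines: the curve avoids every integer y-axis point in the box.
Matching integer coefficients to the picture gives p.

x^2 - 3*y^2 + 2*x - y - 2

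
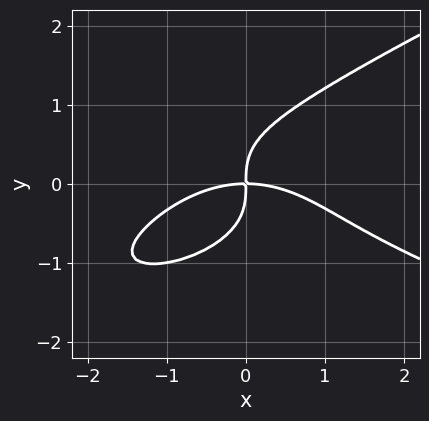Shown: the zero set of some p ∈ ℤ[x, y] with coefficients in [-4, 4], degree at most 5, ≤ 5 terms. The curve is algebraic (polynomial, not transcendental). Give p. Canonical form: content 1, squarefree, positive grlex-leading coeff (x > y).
x*y^3 - 3*y^4 + x^3 + 3*x*y

1. Degree: a generic line meets the curve in up to 4 points, so deg p = 4.
2. From the visible intercepts: it meets the y-axis at y = 0 (among the integer gridlines); it meets the x-axis at x = 0 (among the integer gridlines).
3. Putting this together gives p.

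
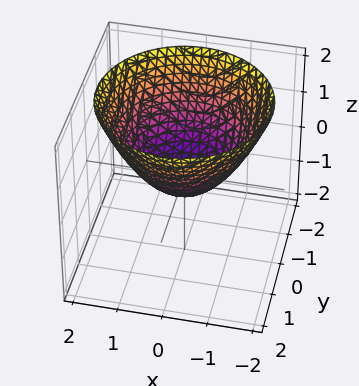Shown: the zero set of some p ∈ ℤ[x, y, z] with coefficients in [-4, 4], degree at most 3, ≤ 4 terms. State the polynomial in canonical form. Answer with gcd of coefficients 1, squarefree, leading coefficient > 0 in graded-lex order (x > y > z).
2*x^2 + 2*y^2 - 3*z - 1

First, deg p = 2. The shape is more complex than any degree-1 surface.
Then, symmetries: rotational symmetry about the z-axis ⇒ p depends on x, y only through x² + y².
Next, from the visible intercepts: a circular section at z = 1 has radius between 1 and 2.
Finally, together with the visible shape, these determine p as stated.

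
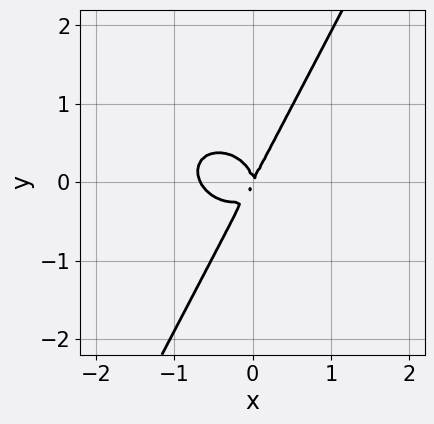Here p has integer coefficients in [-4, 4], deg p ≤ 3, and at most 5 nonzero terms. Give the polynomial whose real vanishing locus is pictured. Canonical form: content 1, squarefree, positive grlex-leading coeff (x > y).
3*x^3 + 3*x*y^2 - 2*y^3 + 2*x^2 - x*y

(a) Degree: the shape is more complex than any degree-2 curve, so deg p = 3.
(b) Checking where it meets the axes: it crosses the y-axis at the gridline y = 0; it crosses the x-axis at the gridline x = 0.
(c) Together with the visible shape, these determine p as stated.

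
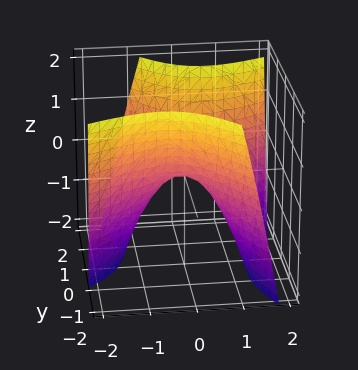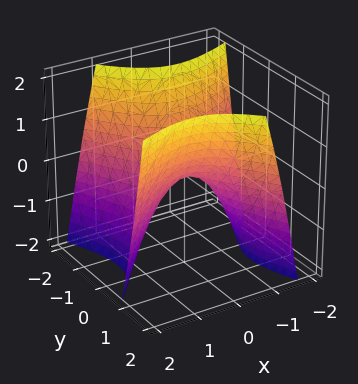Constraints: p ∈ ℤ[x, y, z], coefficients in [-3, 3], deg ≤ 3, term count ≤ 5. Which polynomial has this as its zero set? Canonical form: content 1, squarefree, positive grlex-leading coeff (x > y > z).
First, deg p = 2. No degree-1 surface has this shape.
Next, reading off the gridlines: it crosses the z-axis at the gridline z = 0; it meets the x-axis at x = 0 (among the integer gridlines); it meets the y-axis at y = 0 (among the integer gridlines).
Finally, matching integer coefficients to the picture gives p.

x^2 - x*y - y^2 + z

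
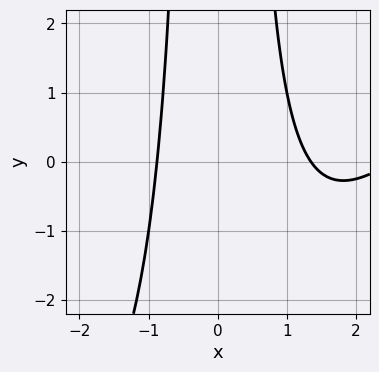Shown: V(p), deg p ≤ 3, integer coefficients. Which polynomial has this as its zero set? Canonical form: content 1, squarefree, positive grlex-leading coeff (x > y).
x^3 - x^2*y - 3*x^2 + 3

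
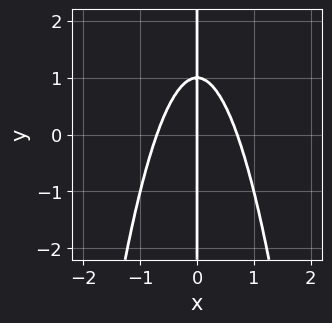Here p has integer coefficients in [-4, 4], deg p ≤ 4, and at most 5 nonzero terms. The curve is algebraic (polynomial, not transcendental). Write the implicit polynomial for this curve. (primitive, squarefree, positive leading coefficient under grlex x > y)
2*x^3 + x*y - x

1. Degree: no degree-2 curve has this shape, so deg p = 3.
2. Against the integer gridlines: every point of the y-axis in the box is on the curve; one x-axis crossing is at x = 0.
3. Together with the visible shape, these determine p as stated.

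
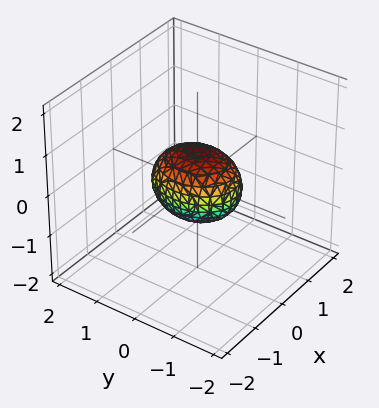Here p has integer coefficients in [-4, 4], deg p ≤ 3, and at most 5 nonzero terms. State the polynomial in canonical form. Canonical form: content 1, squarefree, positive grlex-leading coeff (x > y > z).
3*x^2 + 2*y^2 + 3*z^2 - 2

1. deg p = 2. Bounded and convex; a quadric.
2. Symmetries: it's symmetric under x → −x, forcing even powers of x; the z ↦ −z reflection is a symmetry, so z appears only in even powers; the y ↦ −y reflection is a symmetry, so y appears only in even powers.
3. From the visible intercepts: the y-axis gridline crossings are at y ∈ {-1, 1}.
4. Solving for integer coefficients yields p as stated.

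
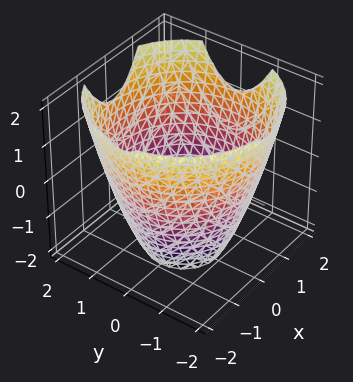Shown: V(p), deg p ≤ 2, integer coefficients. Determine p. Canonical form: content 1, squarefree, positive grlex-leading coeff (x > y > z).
1. The degree is 2 — no degree-1 surface has this shape.
2. Symmetries: the z-axis is an axis of rotation, so x and y enter only as x² + y².
3. From the axis intercepts and sections: a circular section at z = -1 has radius between 1 and 2; it misses every integer gridline on the z-axis.
4. These observations pin down the coefficients.

x^2 + y^2 - z - 3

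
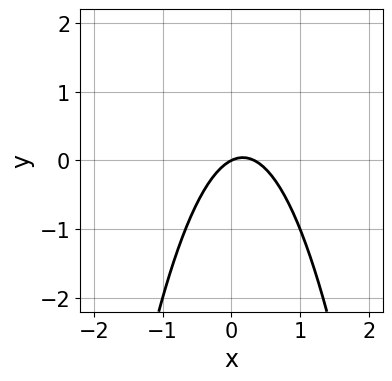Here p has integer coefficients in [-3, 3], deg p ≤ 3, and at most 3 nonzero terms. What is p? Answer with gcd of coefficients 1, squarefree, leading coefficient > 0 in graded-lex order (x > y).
First, the degree is 2 — a generic line meets the curve in up to 2 points.
Then, from the visible intercepts: one y-axis crossing is at y = 0; one x-axis crossing is at x = 0.
Finally, fitting integer coefficients to these (and the overall shape) gives p.

3*x^2 - x + 2*y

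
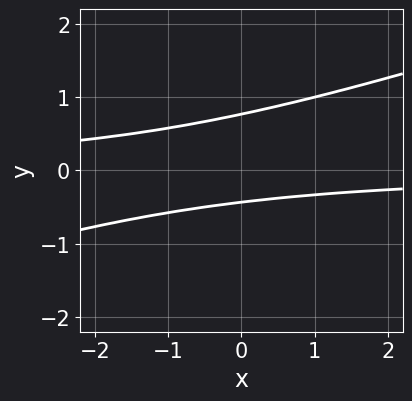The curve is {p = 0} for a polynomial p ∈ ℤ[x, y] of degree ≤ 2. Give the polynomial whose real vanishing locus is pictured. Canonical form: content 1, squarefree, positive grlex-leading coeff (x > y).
x*y - 3*y^2 + y + 1

The degree is 2 — a generic line meets the curve in up to 2 points.
Observable constraints: the curve avoids every integer x-axis point in the box.
Together with the visible shape, these determine p as stated.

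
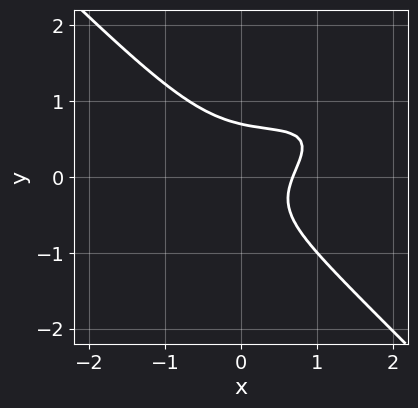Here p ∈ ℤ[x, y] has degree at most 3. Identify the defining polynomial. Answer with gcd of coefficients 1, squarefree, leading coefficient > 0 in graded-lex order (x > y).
x^3 - 2*x^2*y + 3*y^3 + x - 1

The degree is 3 — no degree-2 curve has this shape.
The integer polynomial consistent with all of this is the stated p.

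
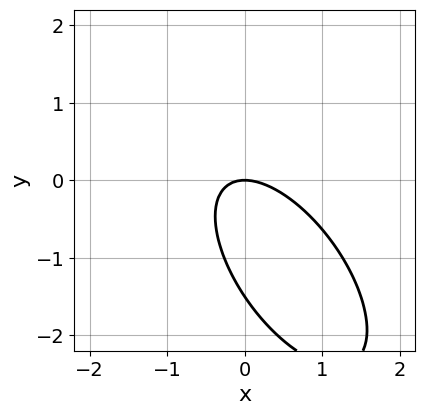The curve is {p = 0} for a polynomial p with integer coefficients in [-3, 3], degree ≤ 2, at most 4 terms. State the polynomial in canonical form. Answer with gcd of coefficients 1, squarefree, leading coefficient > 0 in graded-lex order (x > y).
First, the degree is 2 — a generic line meets the curve in up to 2 points.
Then, against the integer gridlines: it meets the y-axis at y = 0 (among the integer gridlines); one x-axis crossing is at x = 0.
Finally, solving for integer coefficients yields p as stated.

3*x^2 + 3*x*y + 2*y^2 + 3*y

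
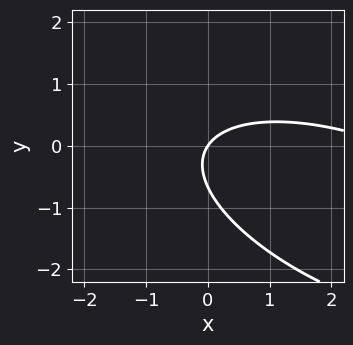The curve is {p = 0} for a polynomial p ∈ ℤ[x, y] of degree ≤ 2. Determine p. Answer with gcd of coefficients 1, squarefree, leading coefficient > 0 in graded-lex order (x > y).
deg p = 2.
Against the integer gridlines: it crosses the x-axis at the gridline x = 0; it crosses the y-axis at the gridline y = 0.
Together with the visible shape, these determine p as stated.

x^2 + 2*x*y + 3*y^2 - 3*x + 2*y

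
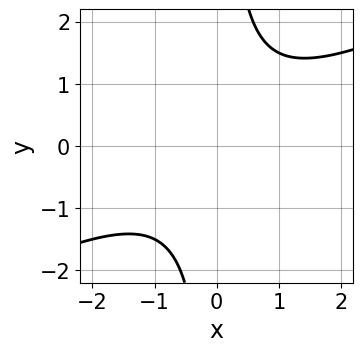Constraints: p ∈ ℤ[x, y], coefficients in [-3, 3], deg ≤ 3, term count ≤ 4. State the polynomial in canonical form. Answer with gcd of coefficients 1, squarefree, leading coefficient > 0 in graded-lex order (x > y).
First, degree: a generic line meets the curve in up to 2 points, so deg p = 2.
Then, from the axis intercepts and sections: no x-intercept at any integer in the box; no y-intercept at any integer in the box.
Finally, assembling these constraints gives the stated polynomial.

x^2 - 2*x*y + 2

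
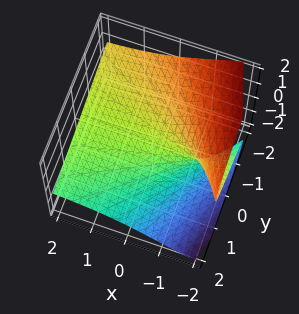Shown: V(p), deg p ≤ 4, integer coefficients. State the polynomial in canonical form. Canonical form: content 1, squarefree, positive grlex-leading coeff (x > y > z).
(a) The degree is 3 — a generic line meets the surface in up to 3 points.
(b) From the visible intercepts: it crosses the z-axis at the gridline z = 0; every point of the x-axis in the box is on the surface.
(c) Solving for integer coefficients yields p as stated.

z^3 + 3*x*z + 2*y + 3*z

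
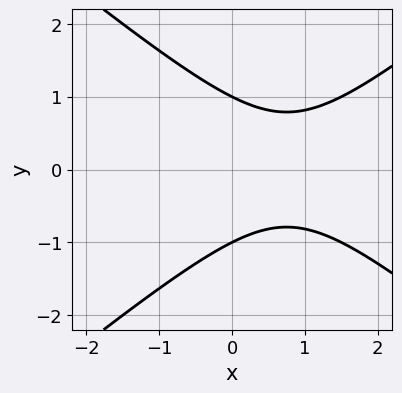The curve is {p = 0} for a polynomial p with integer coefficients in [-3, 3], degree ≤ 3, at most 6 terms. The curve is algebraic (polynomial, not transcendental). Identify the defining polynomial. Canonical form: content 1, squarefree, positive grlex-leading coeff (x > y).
2*x^2 - 3*y^2 - 3*x + 3

Degree: no degree-1 curve has this shape, so deg p = 2.
Symmetries: the y ↦ −y reflection is a symmetry, so y appears only in even powers.
Checking where it meets the axes: no x-intercept at any integer in the box; among the integer gridlines, it crosses the y-axis at y ∈ {-1, 1}.
Solving for integer coefficients yields p as stated.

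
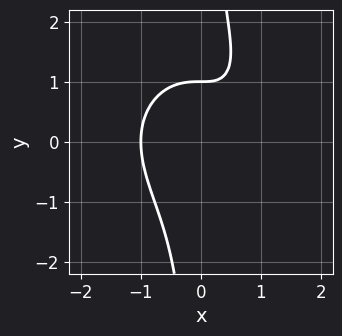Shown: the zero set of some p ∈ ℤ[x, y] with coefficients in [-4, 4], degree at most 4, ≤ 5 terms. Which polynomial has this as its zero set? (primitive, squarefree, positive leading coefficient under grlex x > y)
(a) The degree is 3 — no degree-2 curve has this shape.
(b) Checking where it meets the axes: it meets the y-axis at y = 1 (among the integer gridlines); it crosses the x-axis at the gridline x = -1.
(c) The integer polynomial consistent with all of this is the stated p.

x^3 + x*y^2 - x*y - y + 1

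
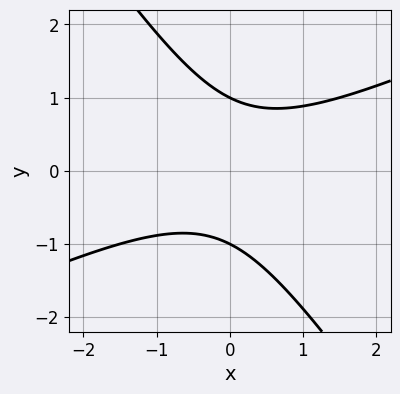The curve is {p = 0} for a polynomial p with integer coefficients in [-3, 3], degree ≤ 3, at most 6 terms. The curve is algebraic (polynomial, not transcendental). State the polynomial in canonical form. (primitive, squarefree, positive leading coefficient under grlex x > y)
2*x^2 - 3*x*y - 3*y^2 + 3

1. deg p = 2. A generic line meets the curve in up to 2 points.
2. Checking where it meets the axes: the y-axis gridline crossings are at y ∈ {-1, 1}; the curve avoids every integer x-axis point in the box.
3. Matching integer coefficients to the picture gives p.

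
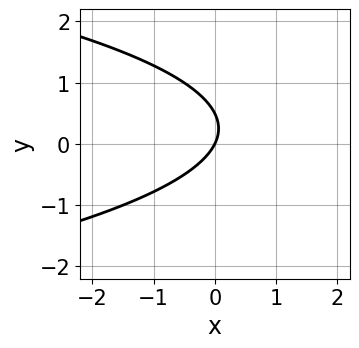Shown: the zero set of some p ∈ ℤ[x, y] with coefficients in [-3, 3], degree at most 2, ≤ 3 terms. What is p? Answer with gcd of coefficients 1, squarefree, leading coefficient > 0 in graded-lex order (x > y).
2*y^2 + 2*x - y

(a) Degree: a generic line meets the curve in up to 2 points, so deg p = 2.
(b) Against the integer gridlines: it crosses the y-axis at the gridline y = 0; it crosses the x-axis at the gridline x = 0.
(c) Together with the visible shape, these determine p as stated.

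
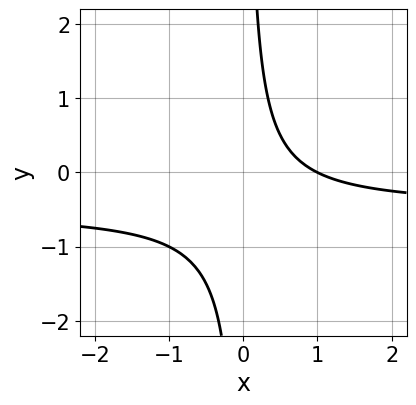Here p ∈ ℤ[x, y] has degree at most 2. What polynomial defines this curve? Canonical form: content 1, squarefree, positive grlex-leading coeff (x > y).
2*x*y + x - 1

1. The degree is 2 — no degree-1 curve has this shape.
2. Against the integer gridlines: no y-intercept at any integer in the box; one x-axis crossing is at x = 1.
3. Putting this together gives p.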